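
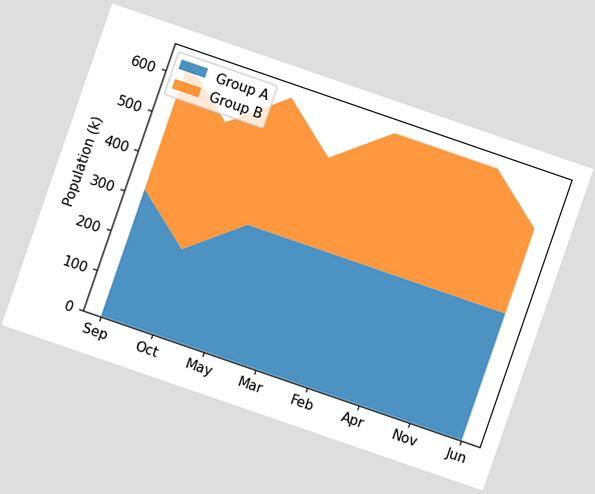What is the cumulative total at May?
636k

The chart is tilted about 19° clockwise. The stacked total at May reaches 636k.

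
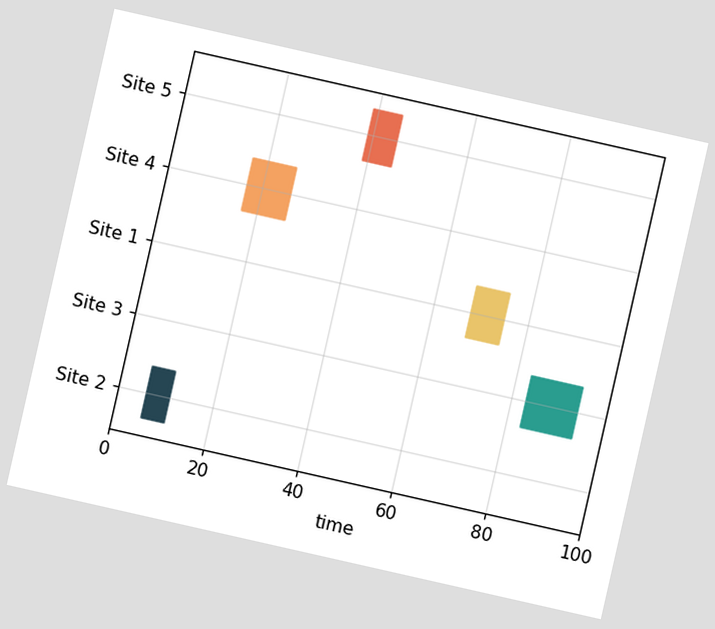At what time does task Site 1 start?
The chart is tilted about 13° clockwise. The Site 1 bar begins at t=68.

68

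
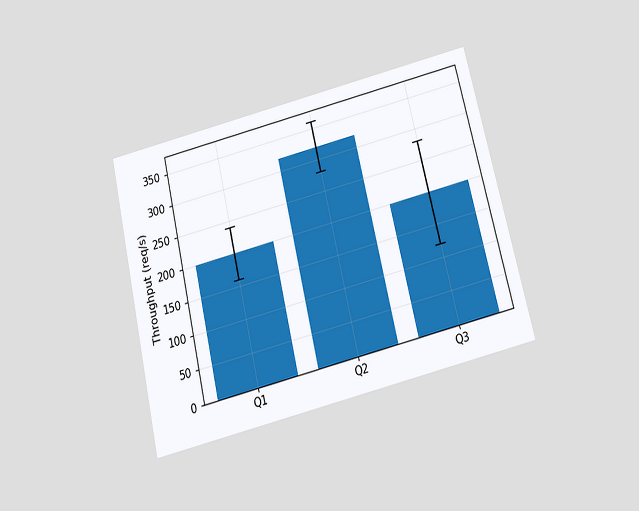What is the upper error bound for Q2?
360req/s

The chart is tilted about 13° counter-clockwise and viewed slightly from below. The Q2 bar's upper whisker reaches 360req/s.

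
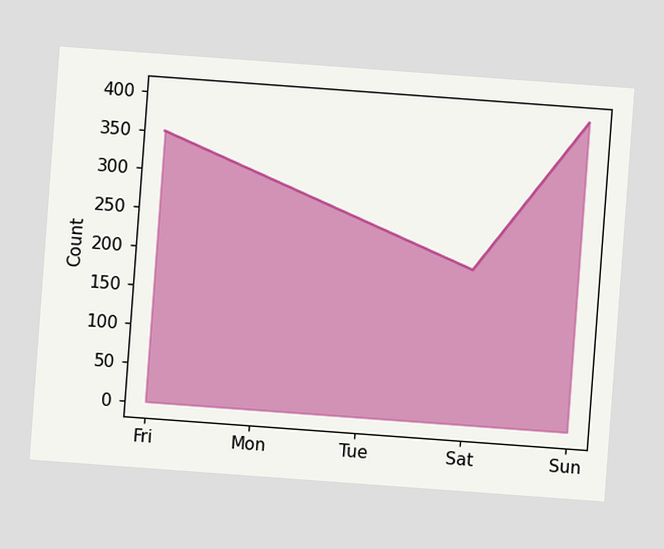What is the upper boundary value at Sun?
400

The chart is tilted about 4° clockwise. At Sun the upper boundary is at 400.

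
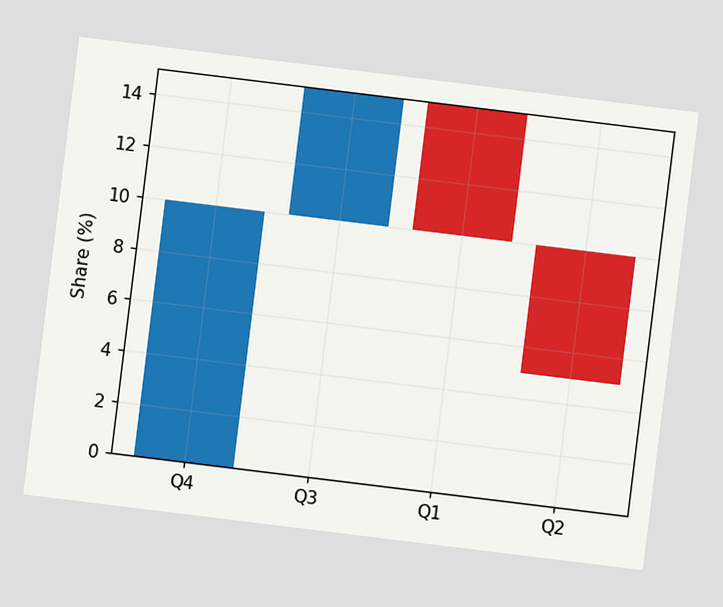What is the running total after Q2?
5%

The chart is tilted about 7° clockwise. After Q2 the running total reaches 5%.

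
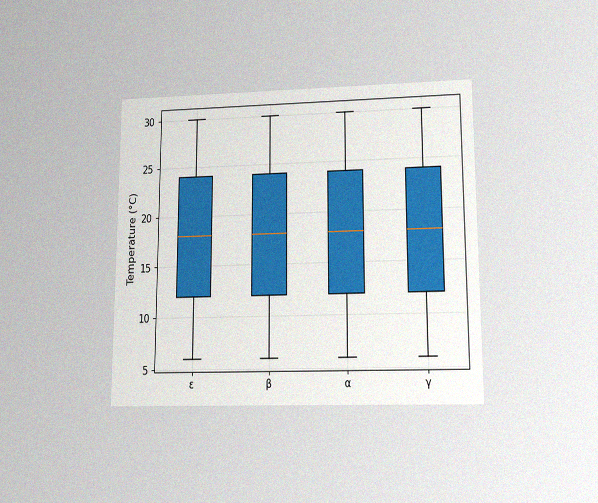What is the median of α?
18°C

The chart is viewed at a slight angle, with some photo noise. The median line in the α box sits at 18°C.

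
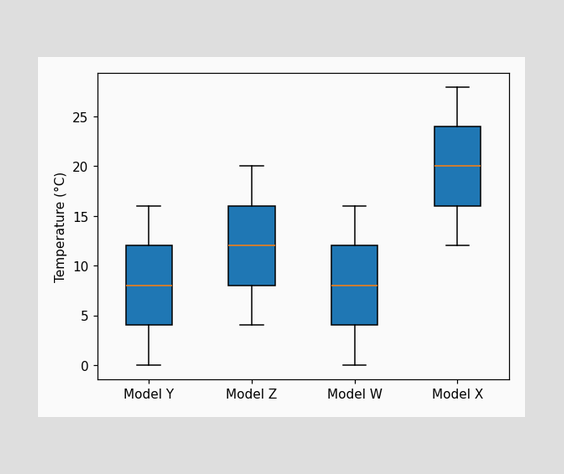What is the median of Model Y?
The median line in the Model Y box sits at 8°C.

8°C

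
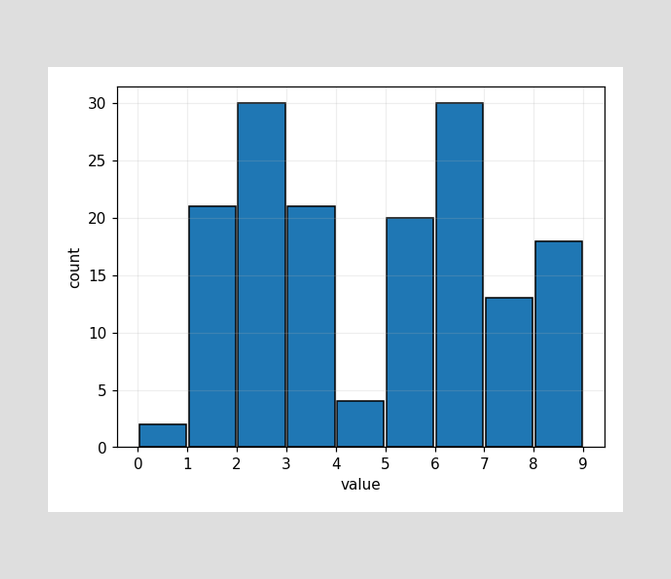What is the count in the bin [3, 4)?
21

The [3, 4) bin has height 21.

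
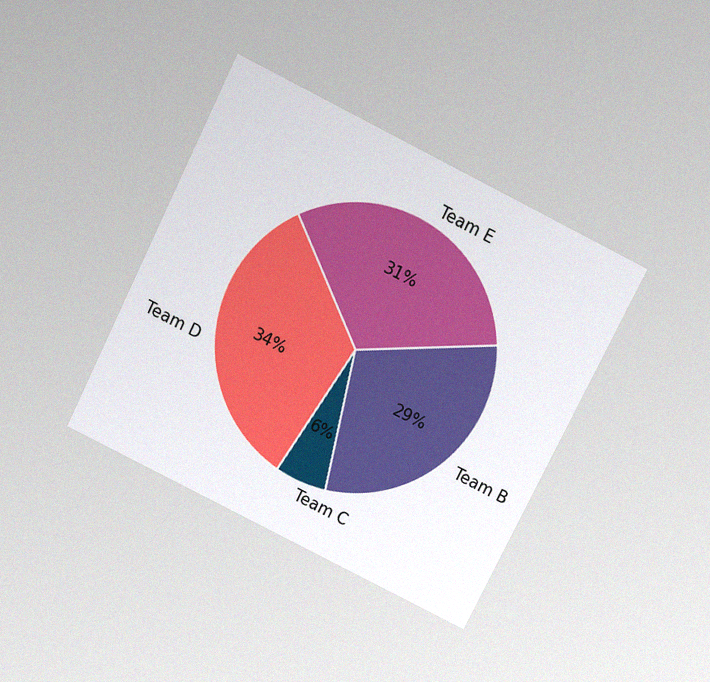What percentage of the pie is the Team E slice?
31%

The chart is tilted about 27° clockwise and viewed slightly from above, with some photo noise. The Team E slice takes up 31% of the pie.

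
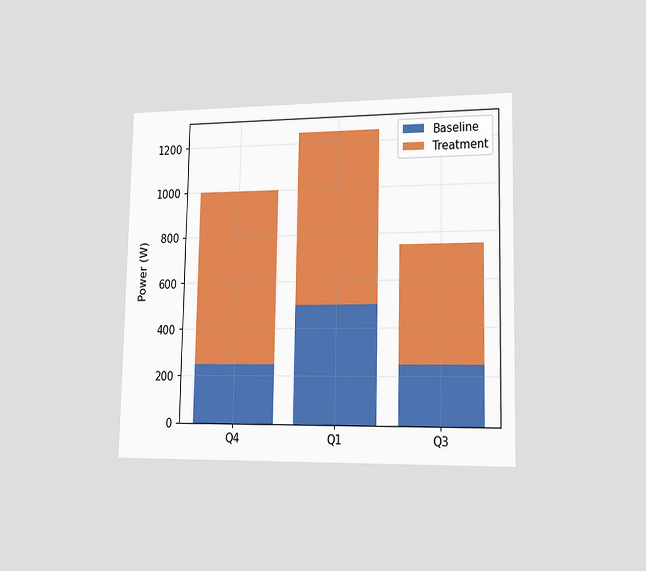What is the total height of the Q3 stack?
The chart is viewed slightly from the right. The Q3 stack's top reaches 750W on the y-axis.

750W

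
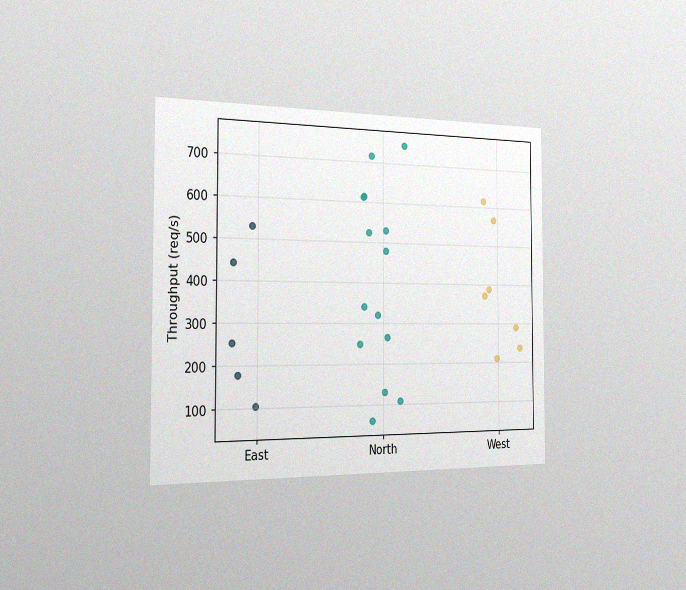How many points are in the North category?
The chart is viewed slightly from the left, with some photo noise. Counting the markers in the North column gives 14.

14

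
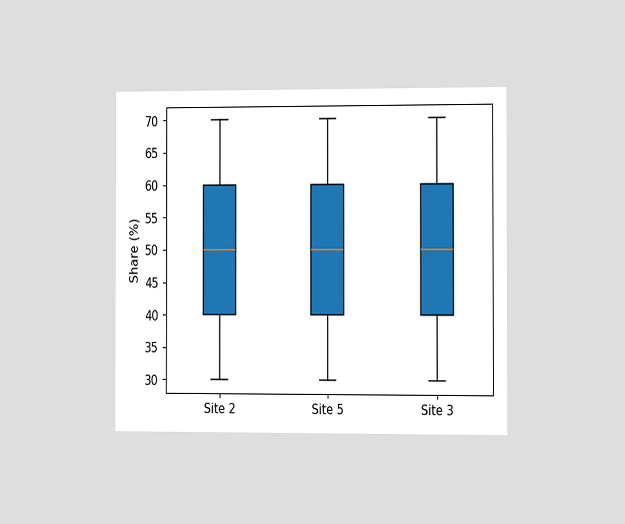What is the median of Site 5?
The chart is viewed slightly from the right. The median line in the Site 5 box sits at 50%.

50%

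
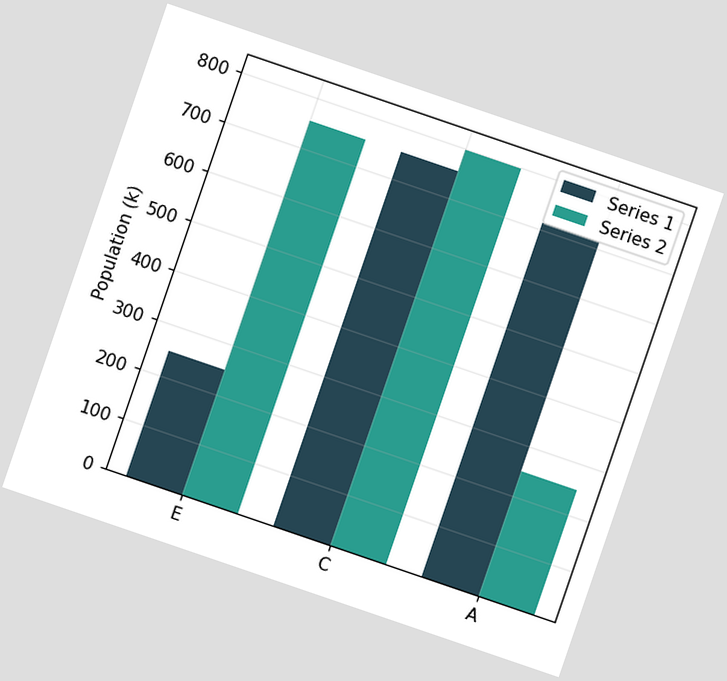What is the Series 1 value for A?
714k

The chart is tilted about 19° clockwise. The Series 1 bar at A reaches 714k on the y-axis.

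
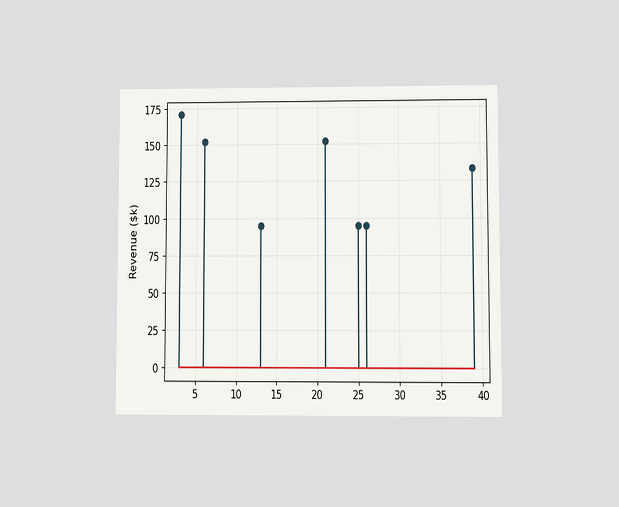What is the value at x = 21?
$152k

The chart is viewed at a slight angle. The stem at x=21 reaches $152k.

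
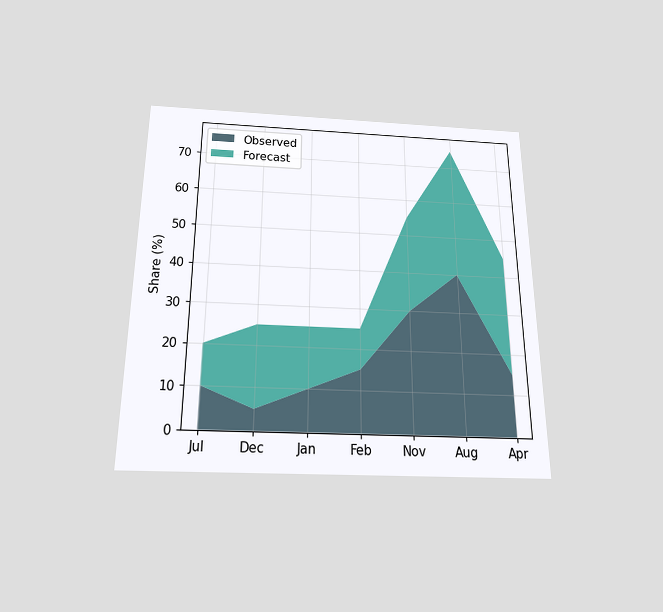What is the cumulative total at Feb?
The chart is viewed slightly from below. The stacked total at Feb reaches 25%.

25%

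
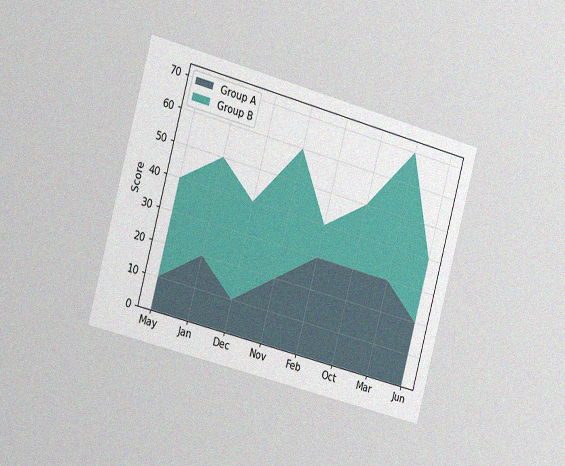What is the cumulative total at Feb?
40

The chart is tilted about 15° clockwise and viewed slightly from the left, with some photo noise. The stacked total at Feb reaches 40.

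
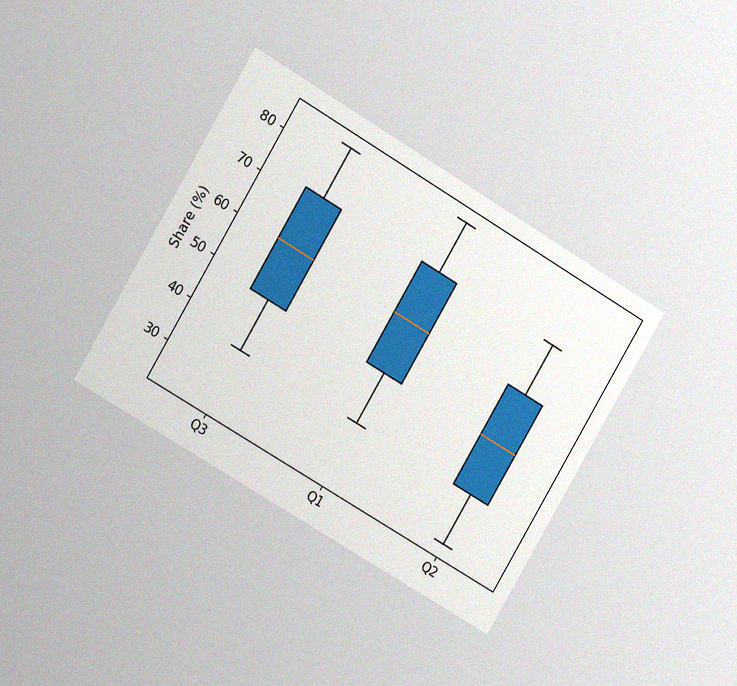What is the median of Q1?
The chart is tilted about 31° clockwise and viewed at a slight angle, with some photo noise. The median line in the Q1 box sits at 60%.

60%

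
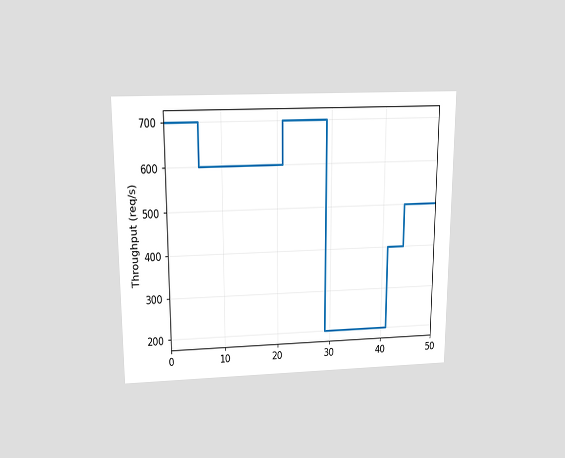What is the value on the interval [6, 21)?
The chart is viewed slightly from above. On [6, 21) the step sits at 600req/s.

600req/s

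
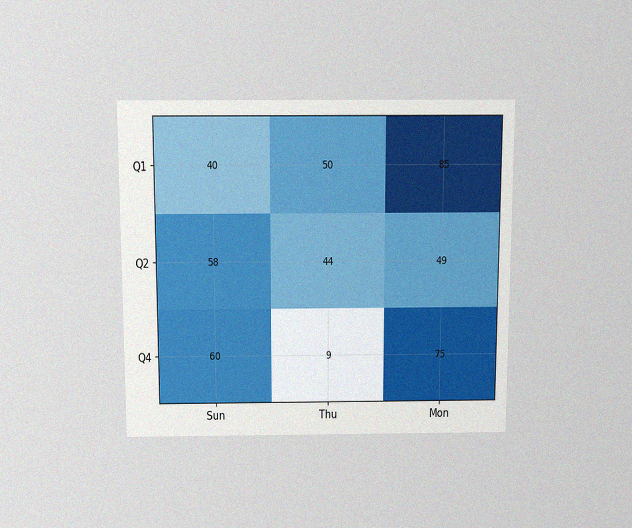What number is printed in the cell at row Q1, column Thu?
50

The chart is viewed slightly from above, with some photo noise. The (Q1, Thu) cell reads 50.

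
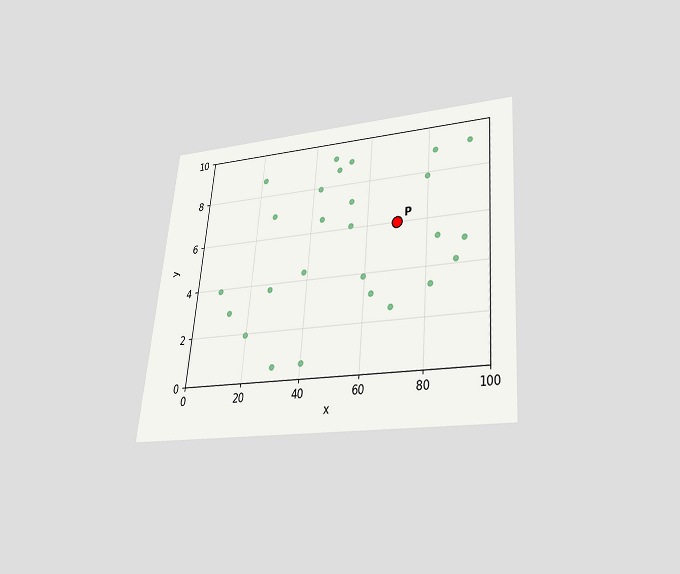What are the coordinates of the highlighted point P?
(70, 6)

The chart is tilted about 5° clockwise and viewed slightly from below. Following the gridlines from P to each axis, P sits at (70, 6).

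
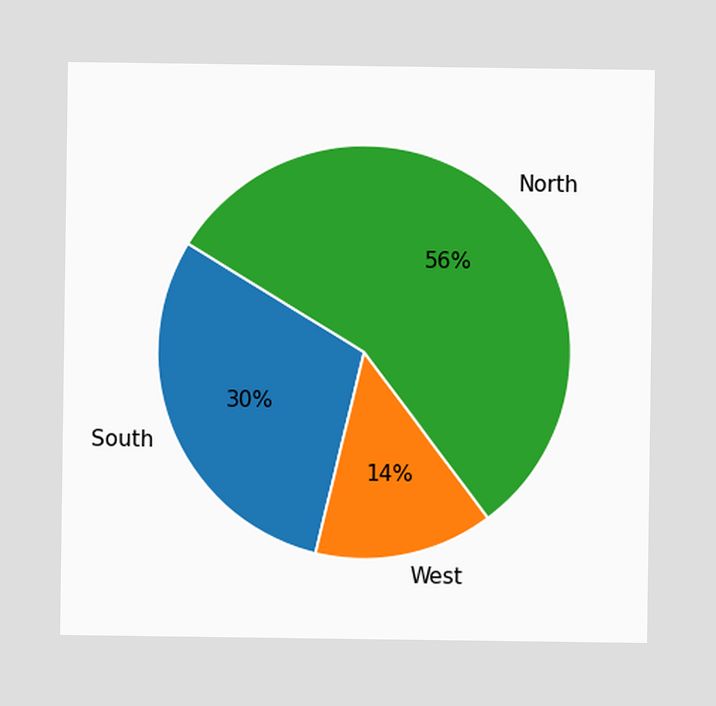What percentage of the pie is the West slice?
The West slice takes up 14% of the pie.

14%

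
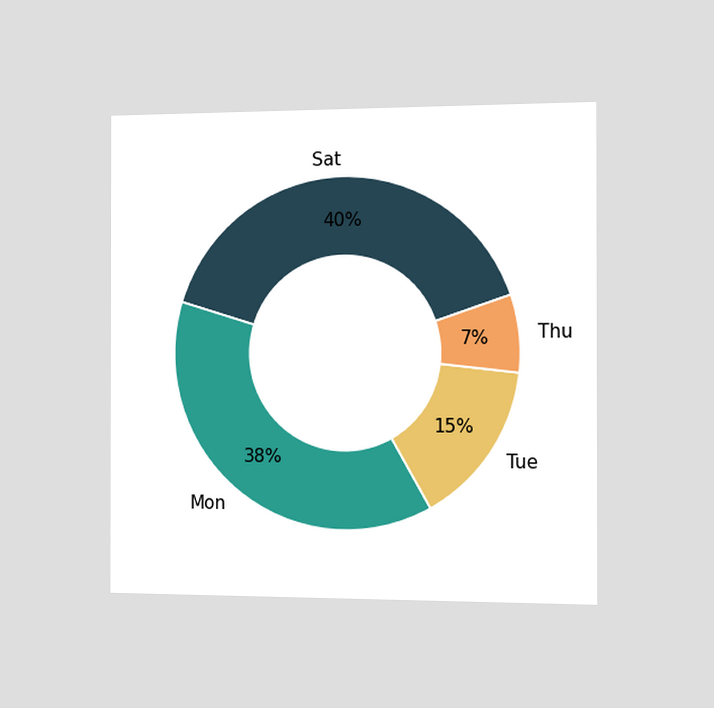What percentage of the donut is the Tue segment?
15%

The chart is viewed slightly from the right. The Tue segment takes up 15% of the ring.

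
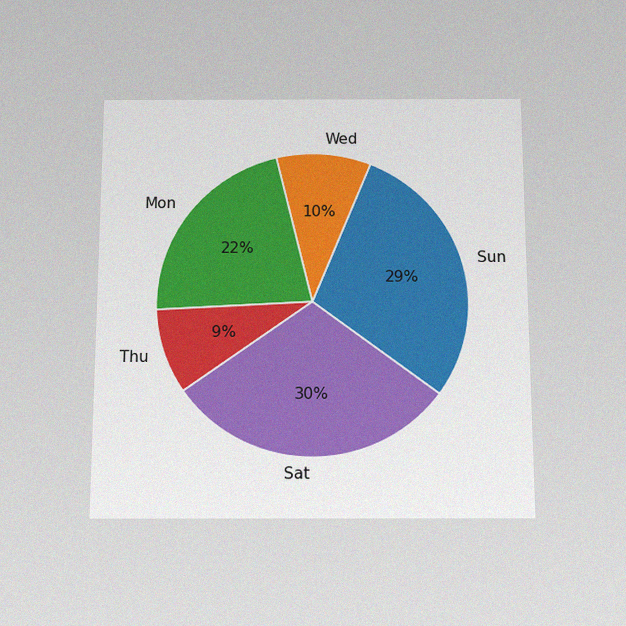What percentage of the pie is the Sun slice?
29%

The chart is viewed slightly from below, with some photo noise. The Sun slice takes up 29% of the pie.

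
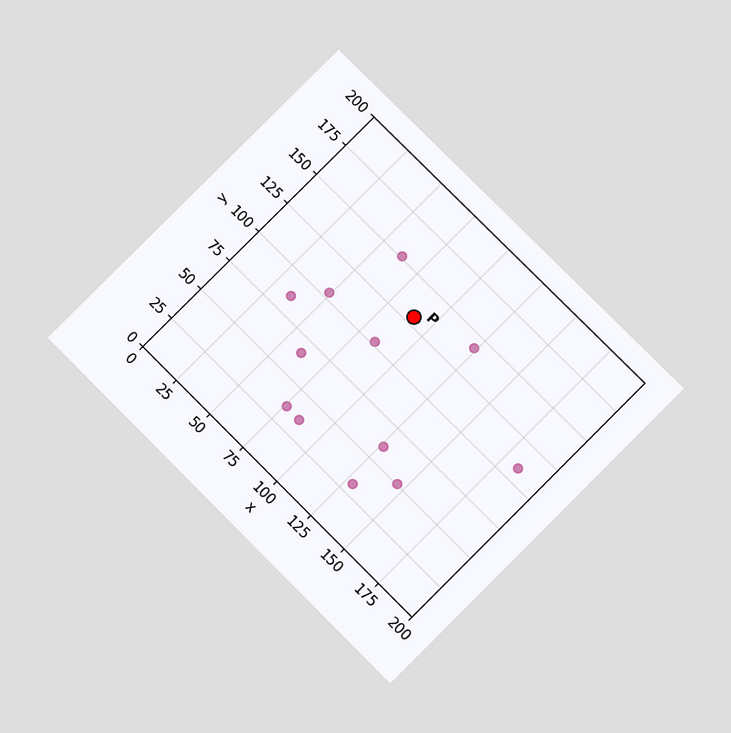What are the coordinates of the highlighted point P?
The chart is tilted about 45° clockwise and viewed at a slight angle. Following the gridlines from P to each axis, P sits at (90, 130).

(90, 130)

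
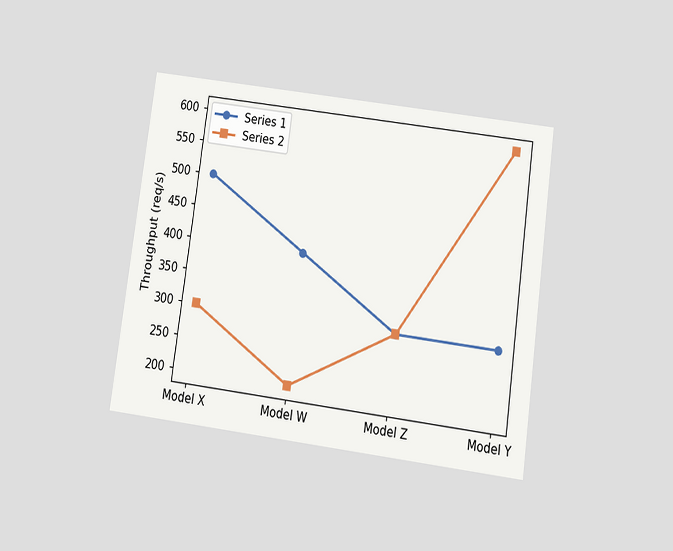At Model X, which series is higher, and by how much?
Series 1, by 200req/s

The chart is tilted about 8° clockwise and viewed slightly from below. At Model X, Series 1 sits above the other line by 200req/s.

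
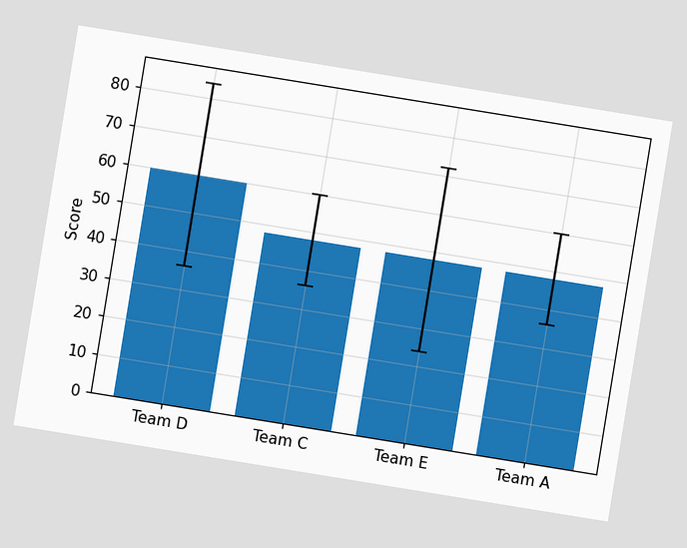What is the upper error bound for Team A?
60

The chart is tilted about 9° clockwise. The Team A bar's upper whisker reaches 60.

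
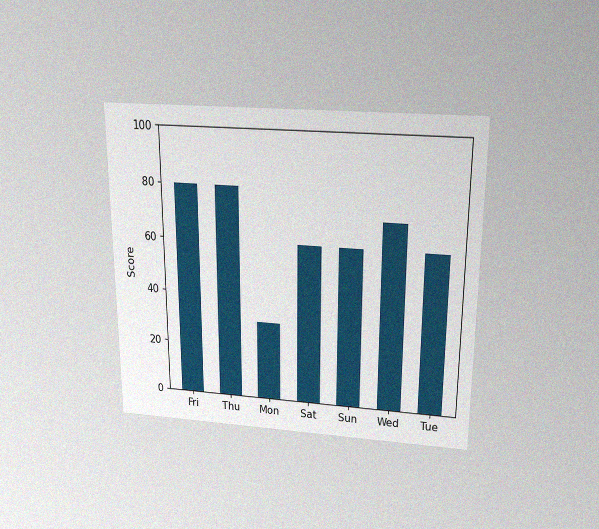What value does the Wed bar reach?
70

The chart is viewed slightly from above, with some photo noise. Reading along the chart's y-axis, the Wed bar reaches 70.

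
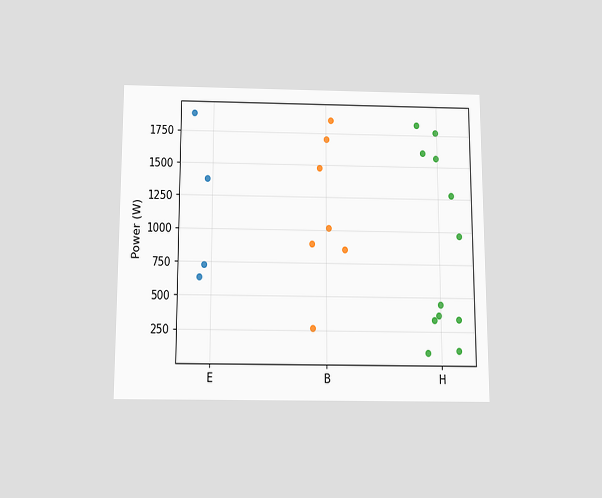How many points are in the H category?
12

The chart is viewed slightly from below. Counting the markers in the H column gives 12.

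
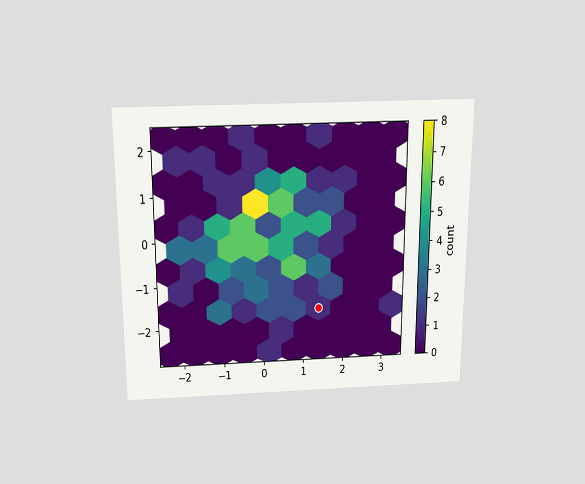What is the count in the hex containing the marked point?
1

The chart is viewed slightly from above. The marked hex reads 1 on the colorbar.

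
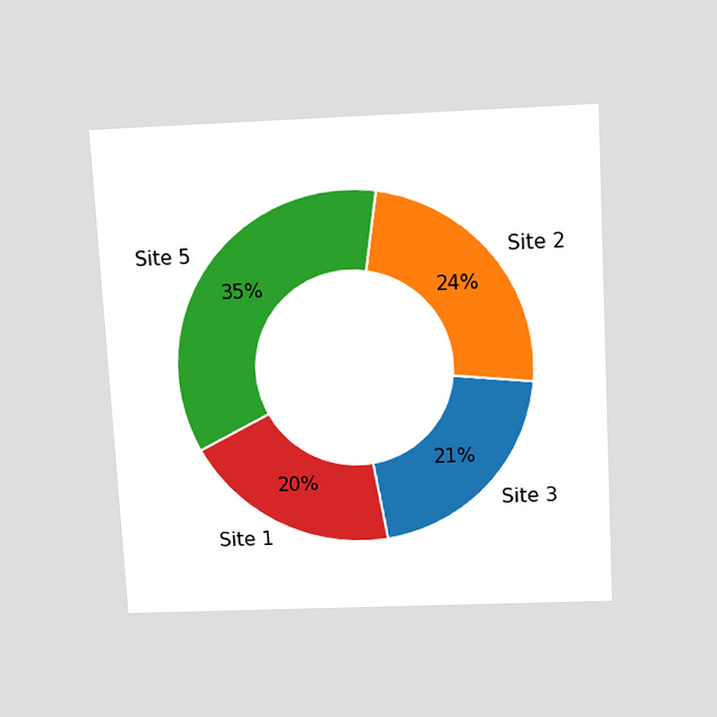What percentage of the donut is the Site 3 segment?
21%

The chart is tilted about 3° counter-clockwise and viewed slightly from above. The Site 3 segment takes up 21% of the ring.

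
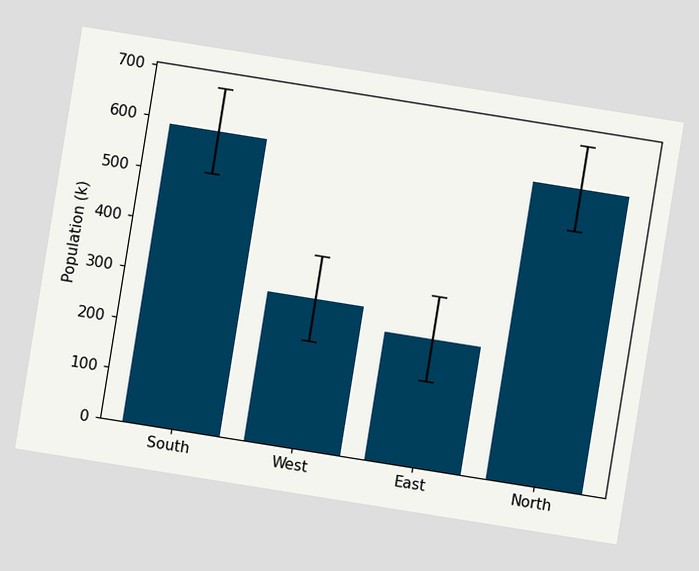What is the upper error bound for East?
The chart is tilted about 9° clockwise. The East bar's upper whisker reaches 336k.

336k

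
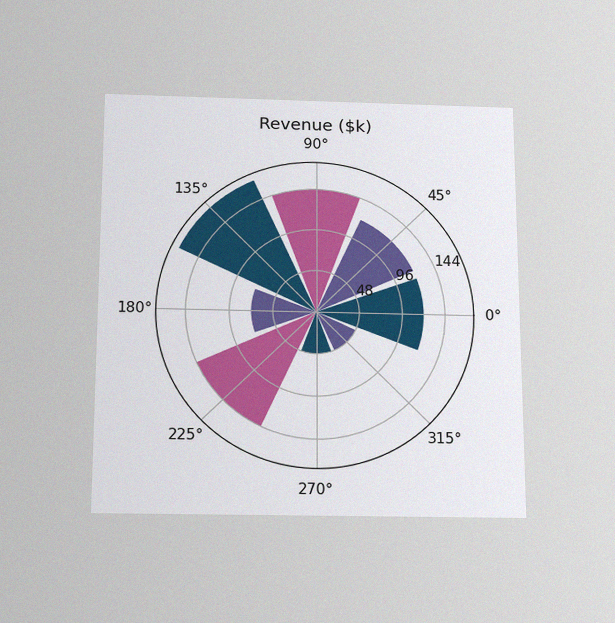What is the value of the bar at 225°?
$144k

The chart is viewed slightly from below, with some photo noise. The bar at 225° reaches $144k on the radial axis.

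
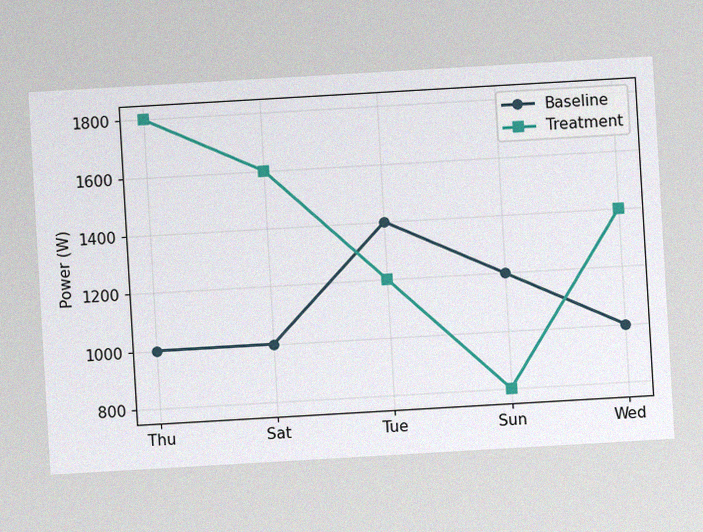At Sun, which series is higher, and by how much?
Baseline, by 400W

The chart is tilted about 3° counter-clockwise, with some photo noise. At Sun, Baseline sits above the other line by 400W.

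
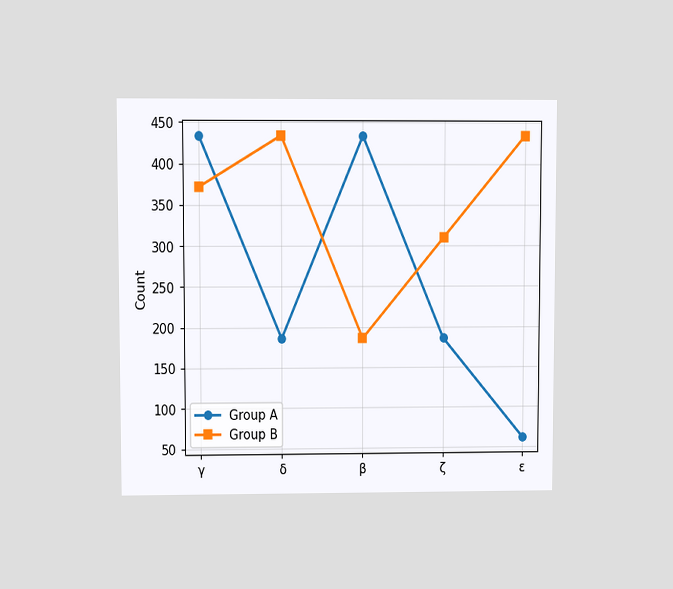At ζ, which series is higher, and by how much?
Group B, by 124

The chart is viewed at a slight angle. At ζ, Group B sits above the other line by 124.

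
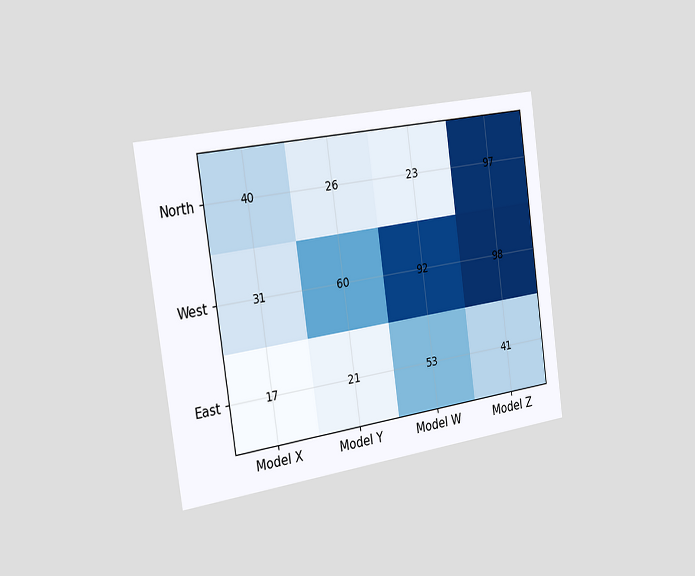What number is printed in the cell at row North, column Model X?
The chart is tilted about 8° counter-clockwise and viewed slightly from the left. The (North, Model X) cell reads 40.

40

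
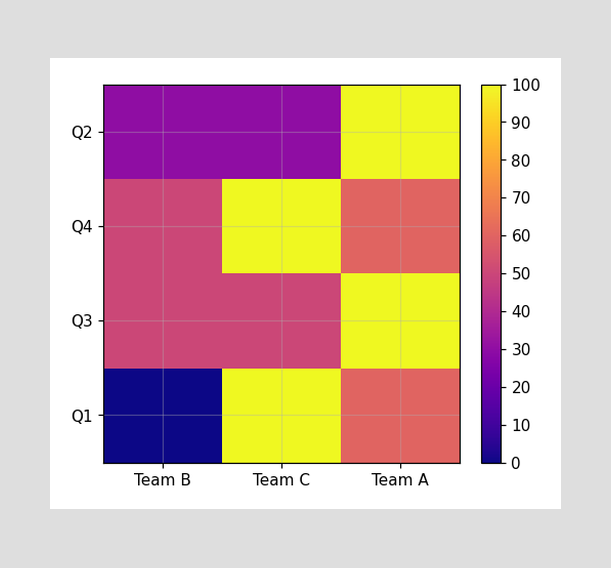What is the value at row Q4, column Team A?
Matching cell (Q4, Team A) against the colorbar gives 60.

60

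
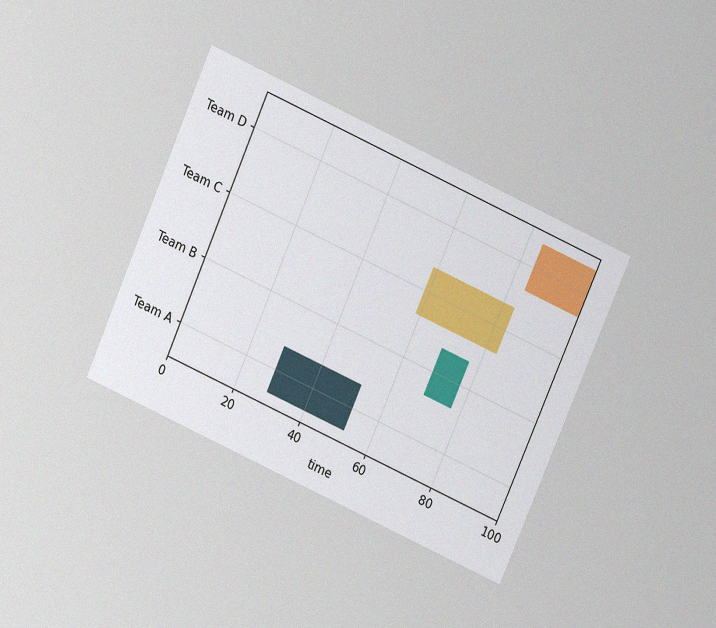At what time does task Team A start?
29

The chart is tilted about 24° clockwise and viewed slightly from above, with some photo noise. The Team A bar begins at t=29.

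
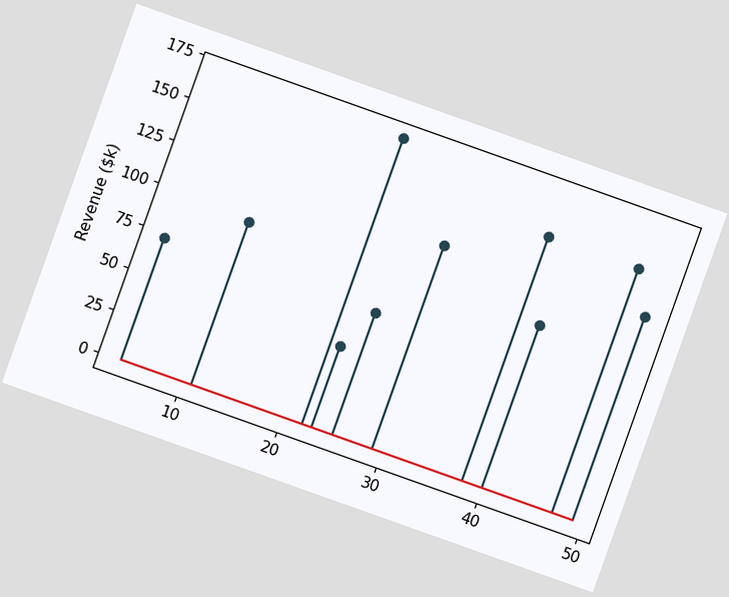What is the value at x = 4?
$72k

The chart is tilted about 20° clockwise. The stem at x=4 reaches $72k.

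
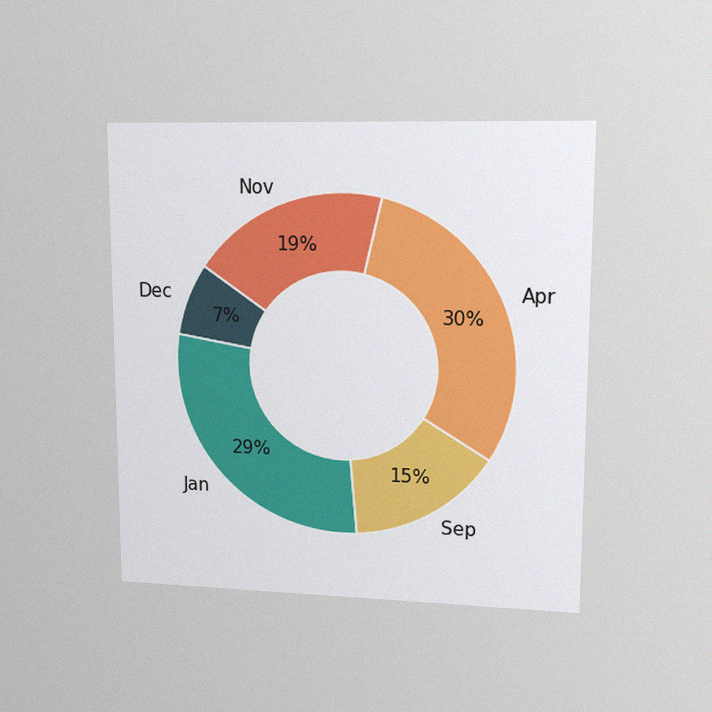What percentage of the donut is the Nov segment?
19%

The chart is viewed at a slight angle, with some photo noise. The Nov segment takes up 19% of the ring.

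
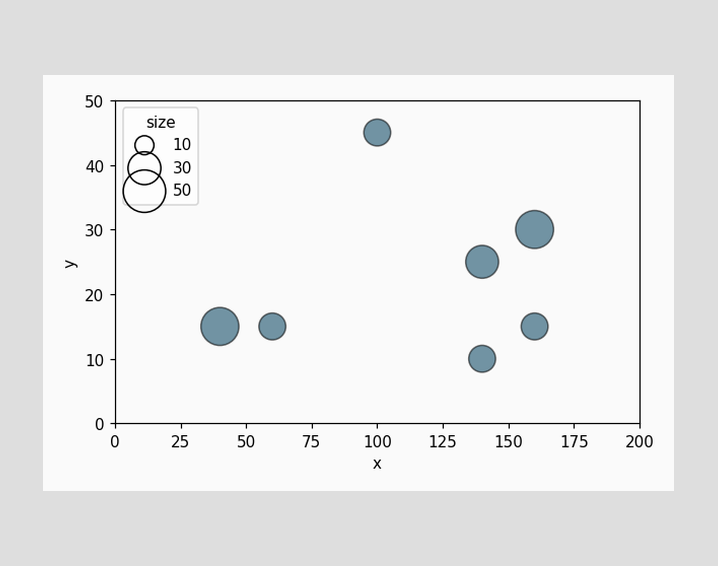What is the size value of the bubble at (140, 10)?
20

Matching the bubble at (140, 10) against the size legend gives 20.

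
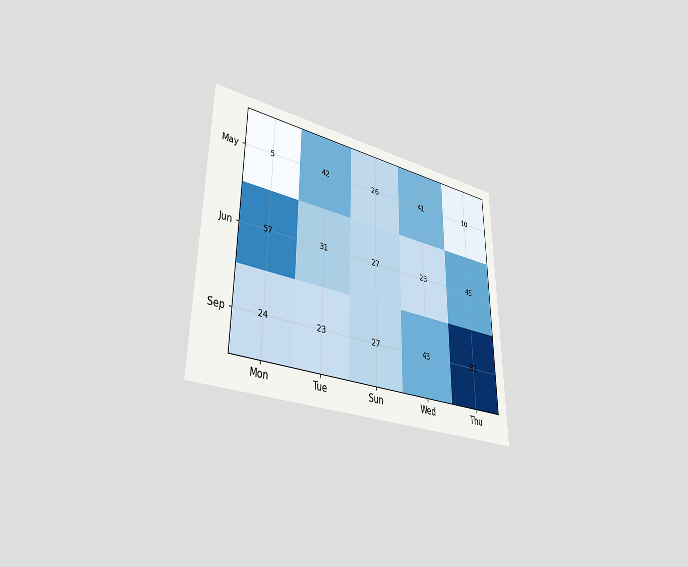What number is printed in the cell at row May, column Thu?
The chart is viewed at a slight angle. The (May, Thu) cell reads 10.

10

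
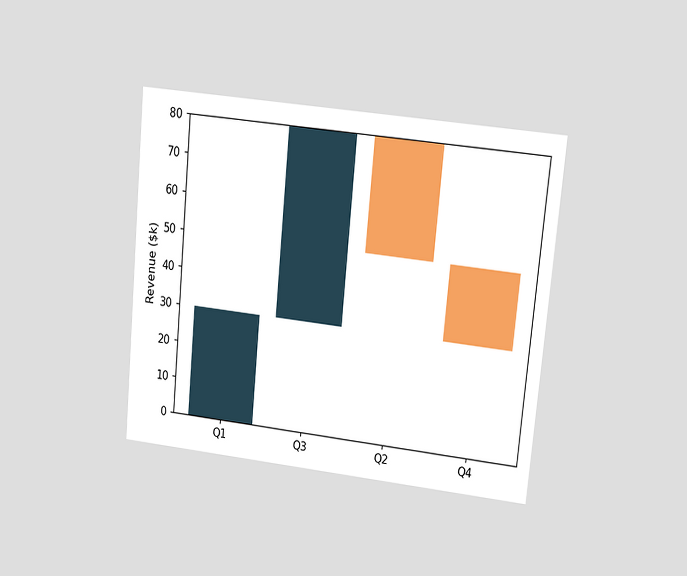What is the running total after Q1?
The chart is tilted about 5° clockwise and viewed at a slight angle. After Q1 the running total reaches $30k.

$30k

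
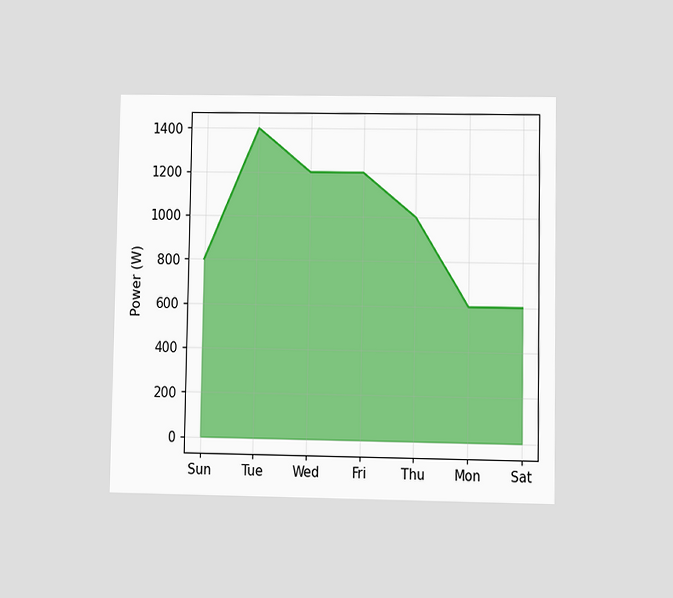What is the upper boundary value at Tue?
1400W

The chart is viewed at a slight angle. At Tue the upper boundary is at 1400W.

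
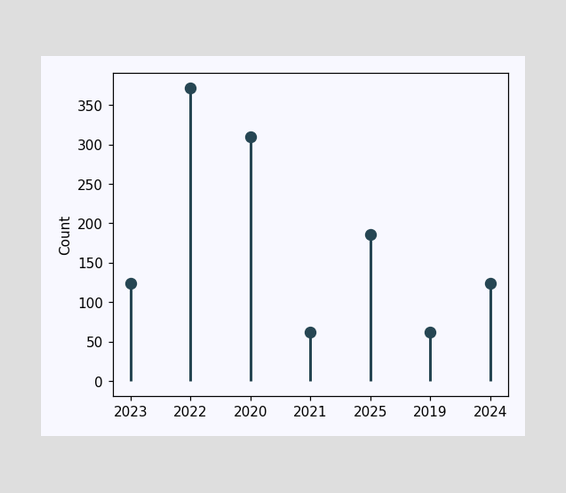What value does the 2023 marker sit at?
124

The 2023 marker sits at 124.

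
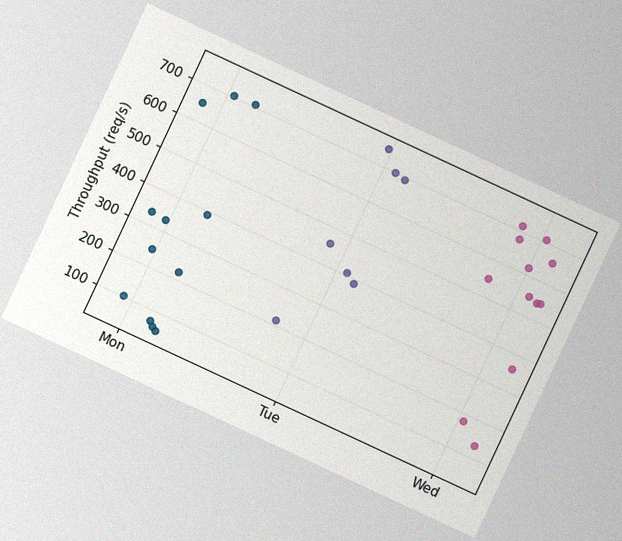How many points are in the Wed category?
12

The chart is tilted about 25° clockwise, with some photo noise. Counting the markers in the Wed column gives 12.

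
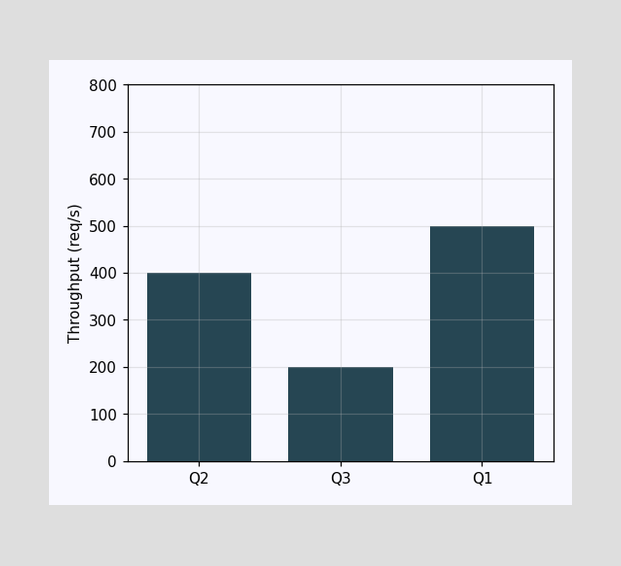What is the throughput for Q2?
400req/s

Reading along the chart's y-axis, the Q2 bar reaches 400req/s.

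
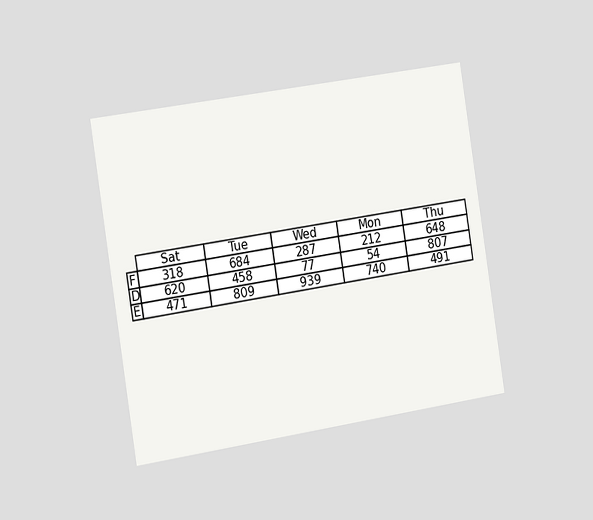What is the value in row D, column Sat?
620

The chart is tilted about 9° counter-clockwise and viewed slightly from the left. The (D, Sat) cell reads 620.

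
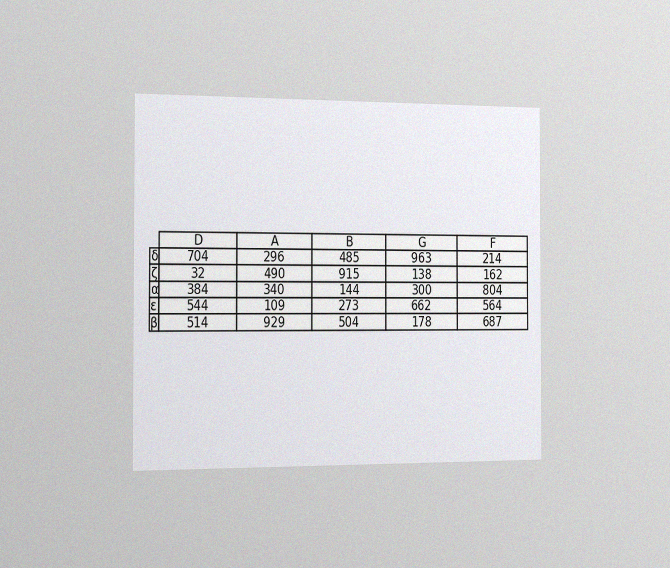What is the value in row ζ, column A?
490

The chart is viewed slightly from the left, with some photo noise. The (ζ, A) cell reads 490.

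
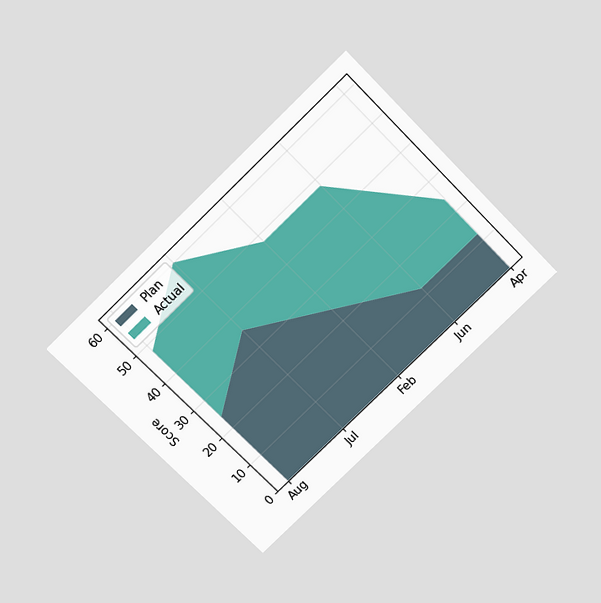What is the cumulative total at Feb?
48

The chart is tilted about 44° counter-clockwise and viewed slightly from above. The stacked total at Feb reaches 48.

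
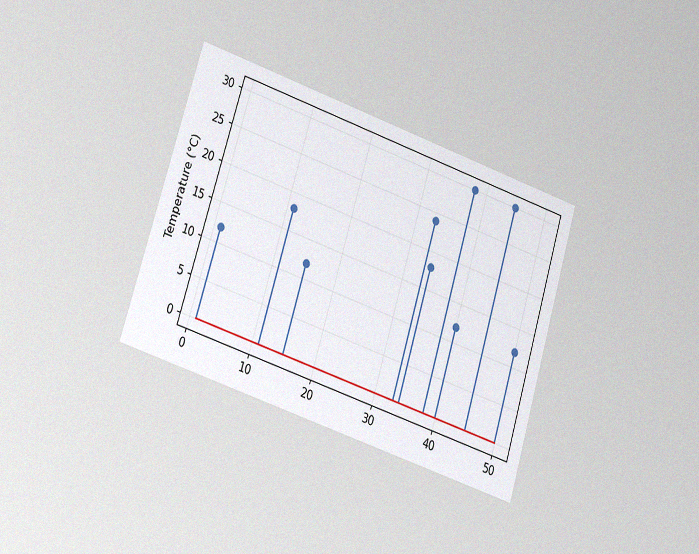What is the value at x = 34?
The chart is tilted about 17° clockwise and viewed at a slight angle, with some photo noise. The stem at x=34 reaches 18°C.

18°C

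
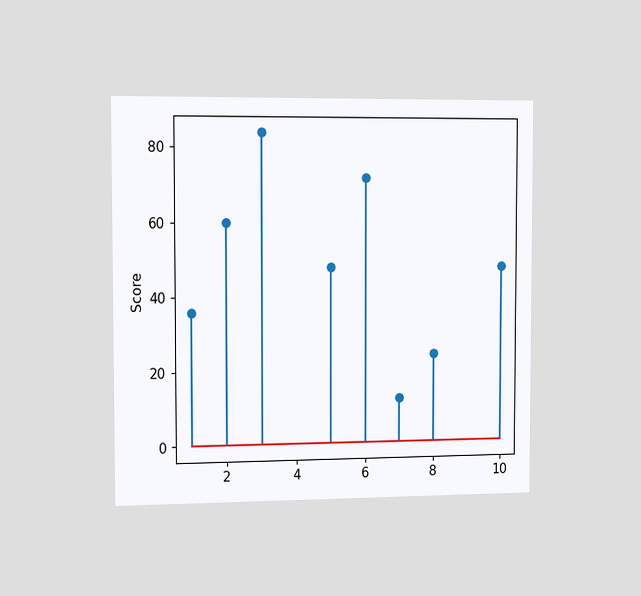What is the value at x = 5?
48

The chart is viewed slightly from the left. The stem at x=5 reaches 48.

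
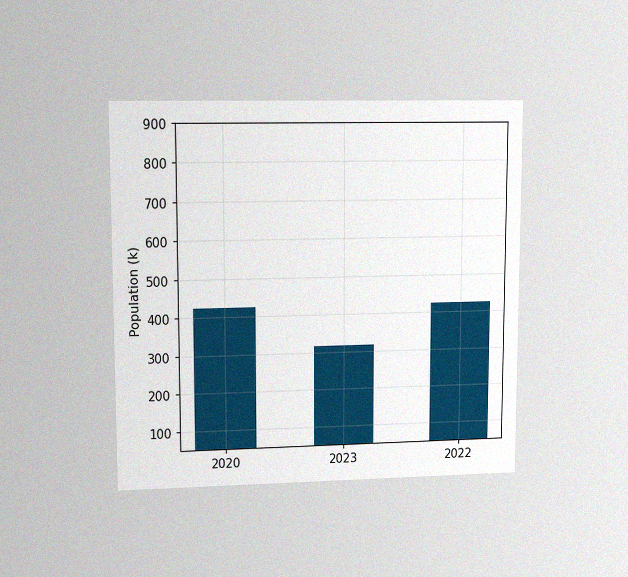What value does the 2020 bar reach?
The chart is viewed at a slight angle, with some photo noise. Reading along the chart's y-axis, the 2020 bar reaches 424k.

424k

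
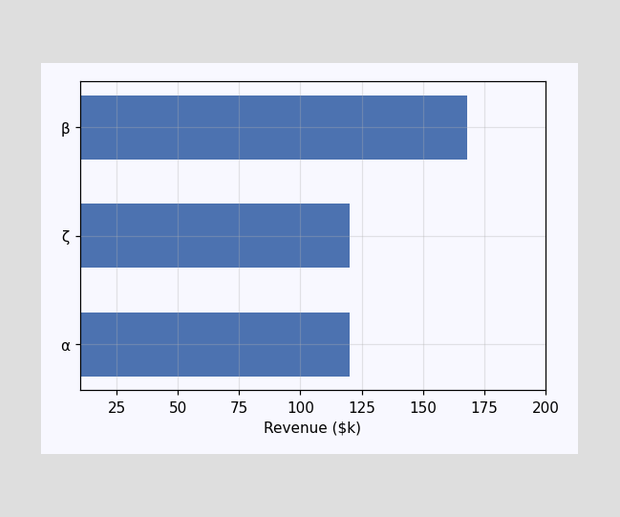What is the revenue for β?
$168k

Reading along the chart's x-axis, the β bar reaches $168k.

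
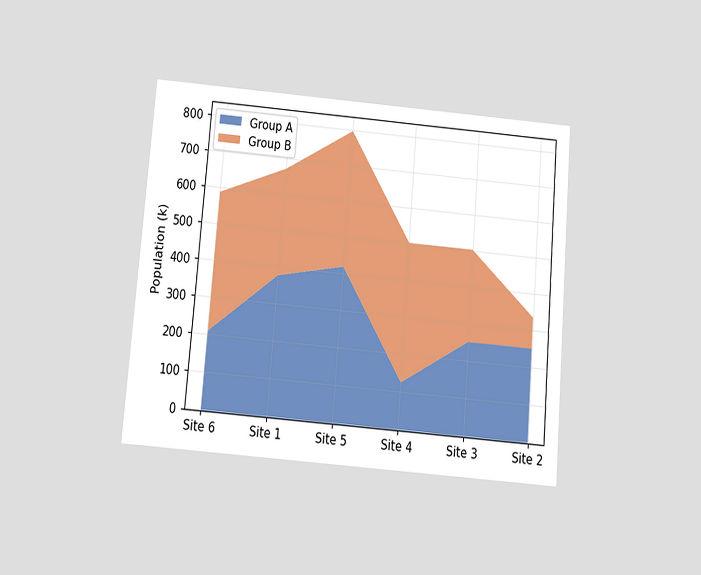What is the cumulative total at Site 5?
798k

The chart is tilted about 5° clockwise and viewed slightly from below. The stacked total at Site 5 reaches 798k.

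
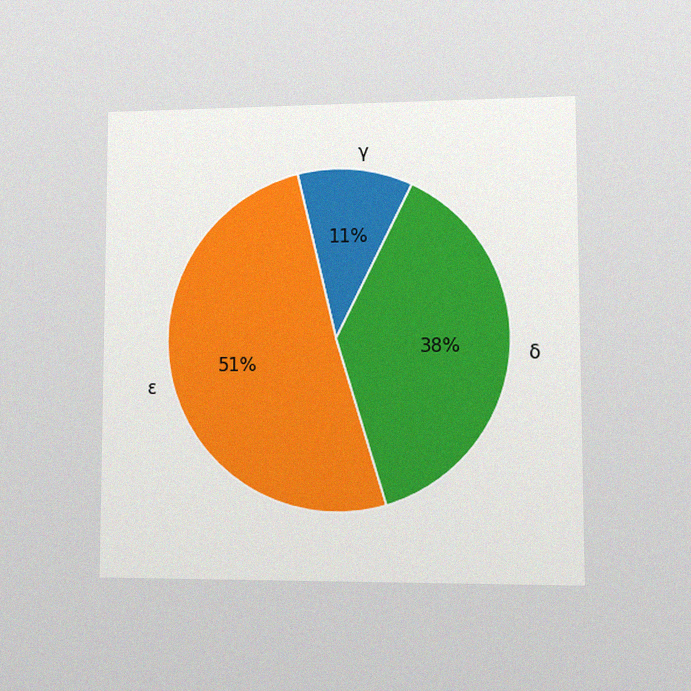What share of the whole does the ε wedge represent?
The chart is viewed at a slight angle, with some photo noise. The ε slice takes up 51% of the pie.

51%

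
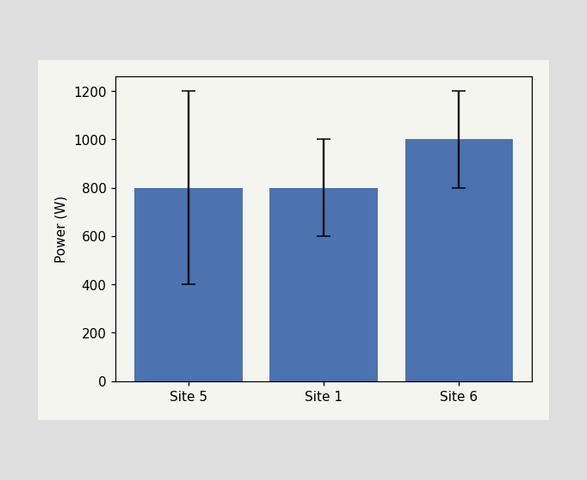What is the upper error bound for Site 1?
The Site 1 bar's upper whisker reaches 1000W.

1000W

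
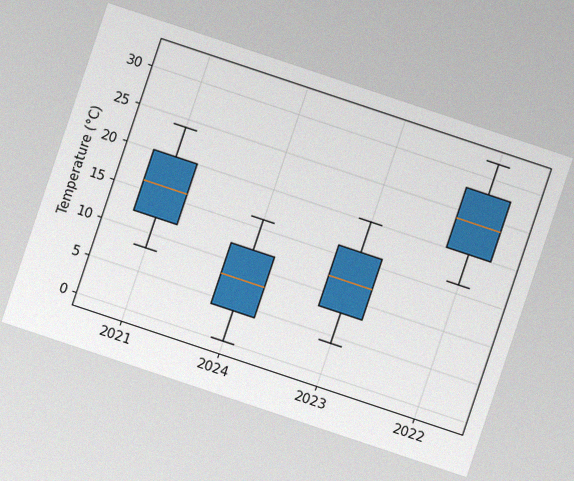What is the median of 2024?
8°C

The chart is tilted about 18° clockwise, with some photo noise. The median line in the 2024 box sits at 8°C.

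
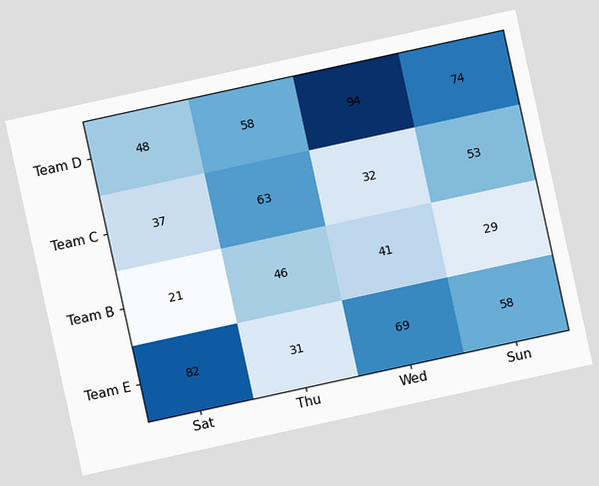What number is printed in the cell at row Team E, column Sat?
The chart is tilted about 12° counter-clockwise. The (Team E, Sat) cell reads 82.

82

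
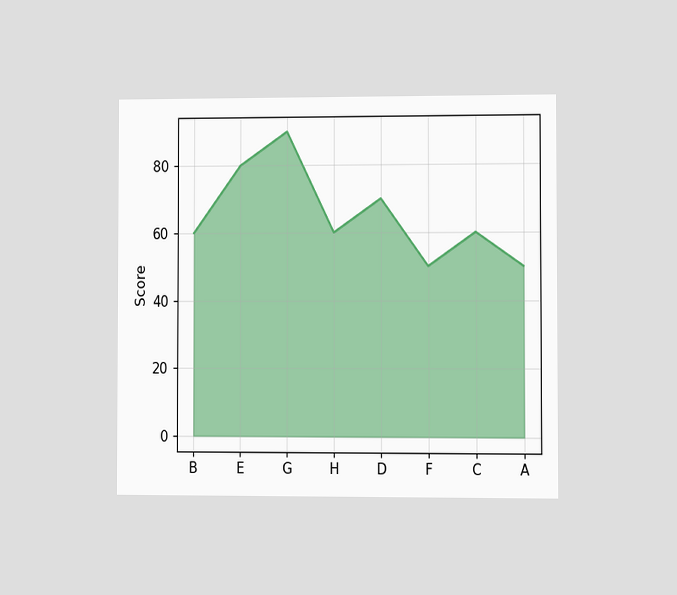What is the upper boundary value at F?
The chart is viewed at a slight angle. At F the upper boundary is at 50.

50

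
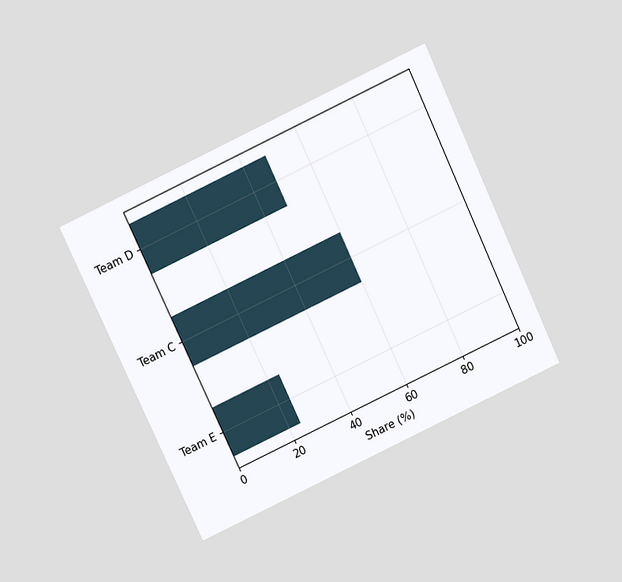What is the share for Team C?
The chart is tilted about 25° counter-clockwise and viewed slightly from above. Reading along the chart's x-axis, the Team C bar reaches 60%.

60%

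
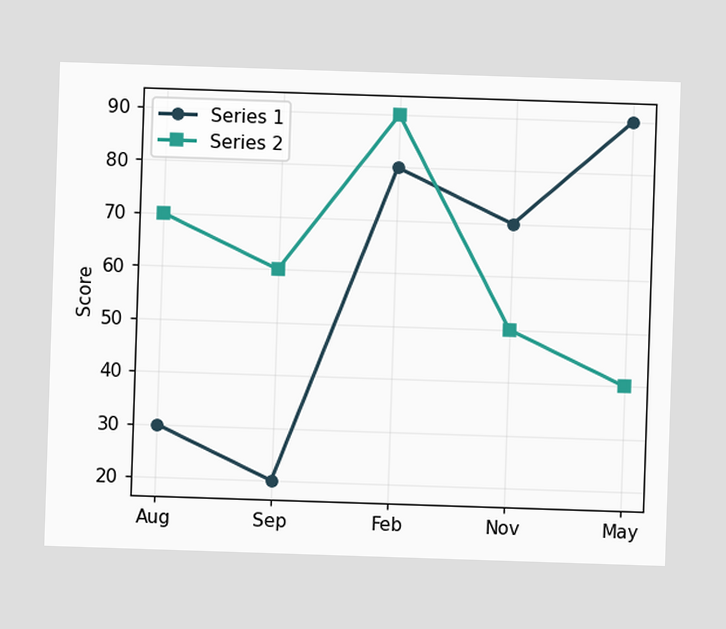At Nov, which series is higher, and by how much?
Series 1, by 20

At Nov, Series 1 sits above the other line by 20.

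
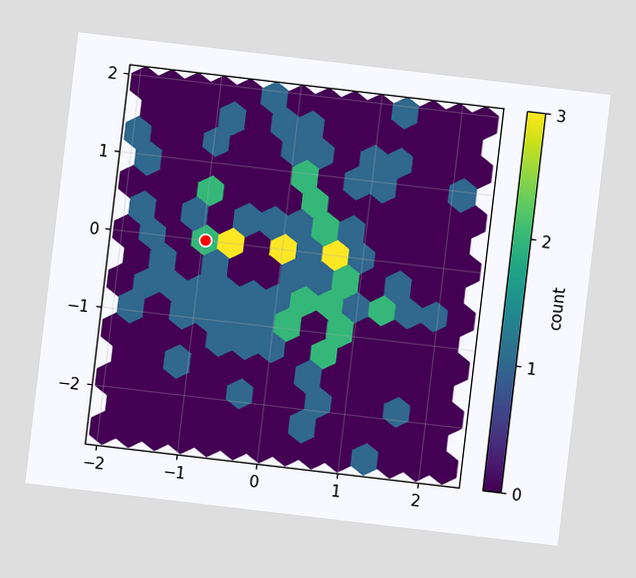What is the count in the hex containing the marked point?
2

The chart is tilted about 7° clockwise. The marked hex reads 2 on the colorbar.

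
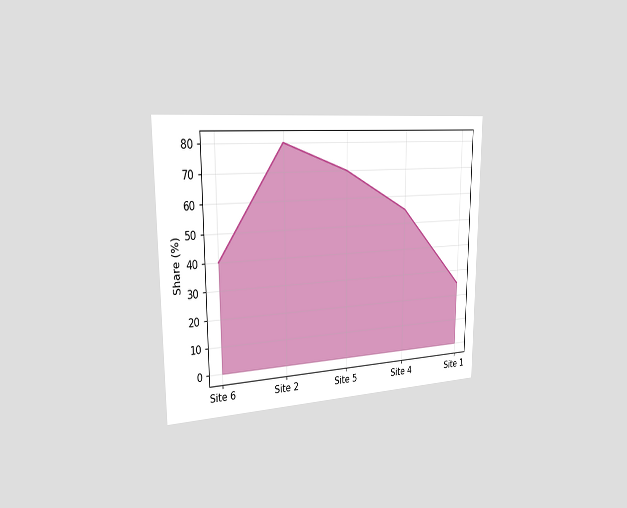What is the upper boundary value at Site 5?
70%

The chart is viewed slightly from the left. At Site 5 the upper boundary is at 70%.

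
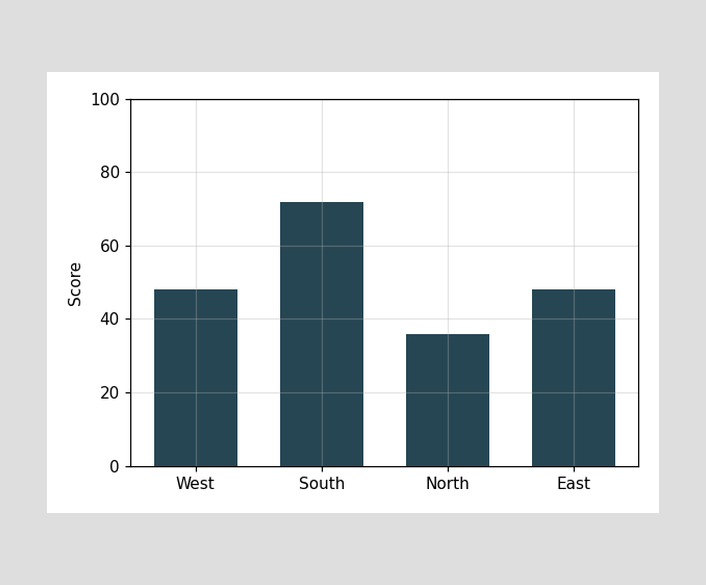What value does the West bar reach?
48

Reading along the chart's y-axis, the West bar reaches 48.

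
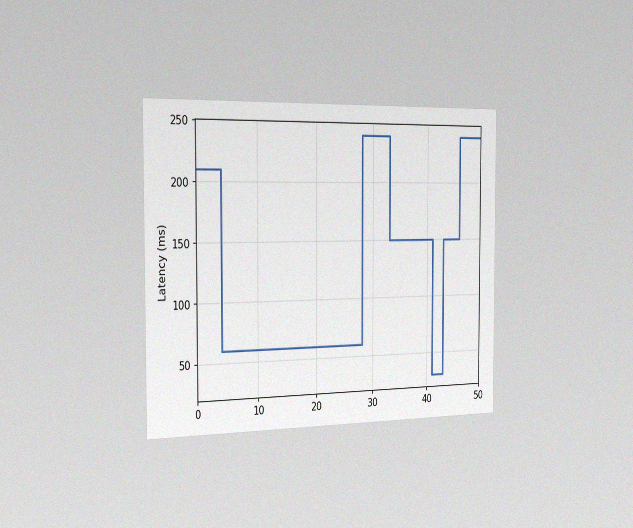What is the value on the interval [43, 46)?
The chart is viewed slightly from the left, with some photo noise. On [43, 46) the step sits at 150ms.

150ms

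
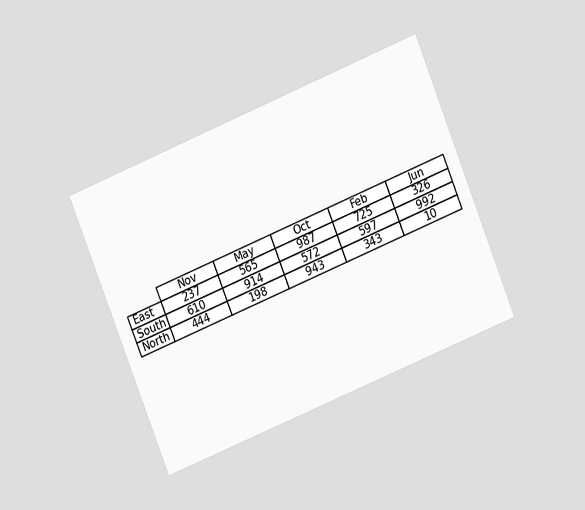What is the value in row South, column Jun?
The chart is tilted about 22° counter-clockwise and viewed at a slight angle. The (South, Jun) cell reads 992.

992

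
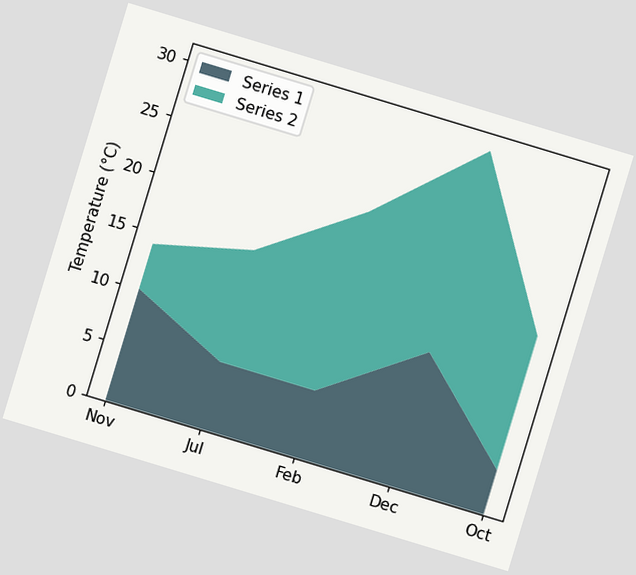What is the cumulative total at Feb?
22°C

The chart is tilted about 17° clockwise. The stacked total at Feb reaches 22°C.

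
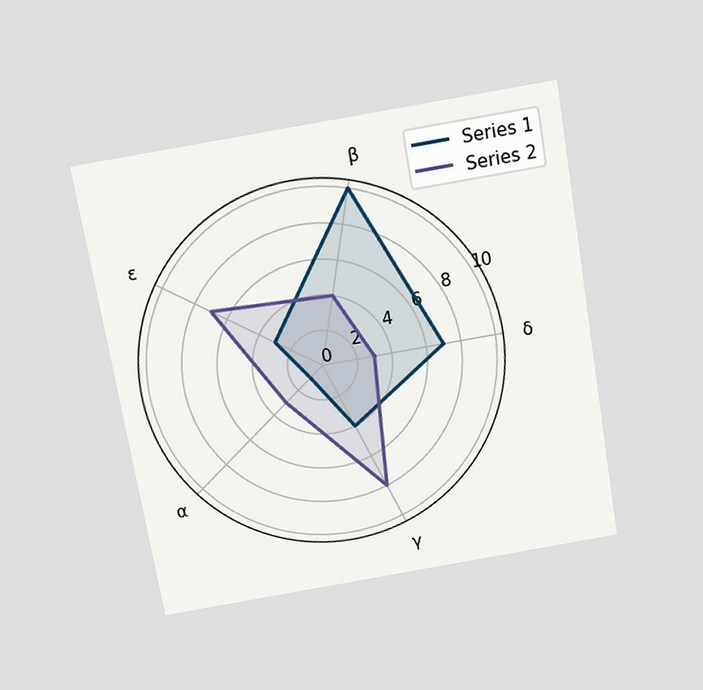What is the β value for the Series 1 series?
10

The chart is tilted about 10° counter-clockwise and viewed slightly from above. On the β axis, Series 1 reaches 10.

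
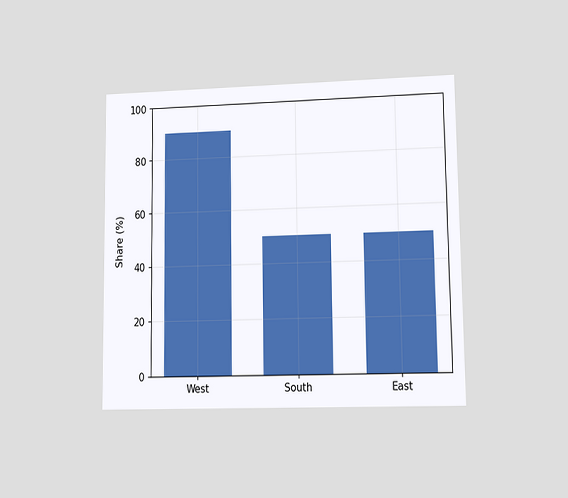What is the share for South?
The chart is viewed at a slight angle. Reading along the chart's y-axis, the South bar reaches 50%.

50%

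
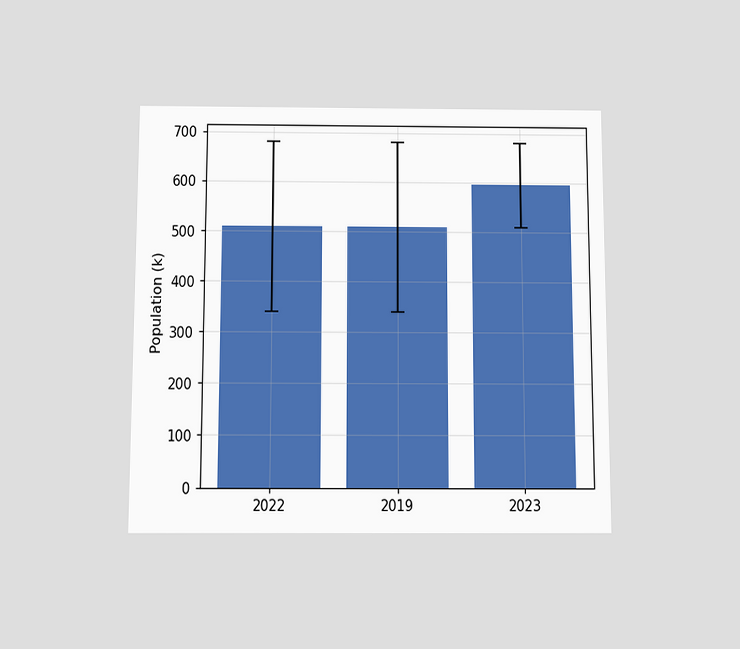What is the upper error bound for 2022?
680k

The chart is viewed slightly from below. The 2022 bar's upper whisker reaches 680k.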